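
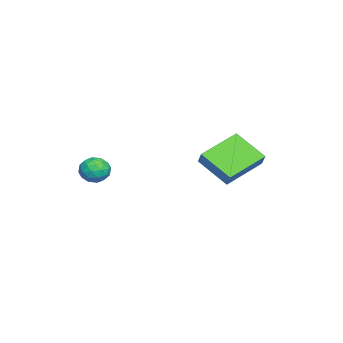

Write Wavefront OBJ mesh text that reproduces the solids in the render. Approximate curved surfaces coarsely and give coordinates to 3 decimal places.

v -2.949 2.638 -2.954
v -2.433 2.871 -2.281
v -2.27 4.056 -3.967
v -1.753 4.289 -3.293
v -1.387 1.351 -3.707
v -0.87 1.584 -3.033
v -0.707 2.769 -4.719
v -0.191 3.002 -4.046
v 2.943 -1.973 -2.261
v 3.28 -1.525 -2.721
v 3.94 -2.575 -2.119
v 4.277 -2.127 -2.579
v 4.065 -1.887 -1.928
v 3.449 -1.514 -2.016
v 3.771 -2.586 -2.824
v 3.155 -2.213 -2.912
v 3.792 -1.903 -3.069
v 3.973 -1.471 -2.515
v 3.247 -2.629 -2.325
v 3.428 -2.197 -1.771
v 3.024 -1.696 -2.504
v 4.196 -2.404 -2.336
v 4.072 -2.263 -1.953
v 4.27 -1.999 -2.224
v 3.123 -1.69 -2.089
v 3.321 -1.426 -2.36
v 3.783 -1.639 -1.893
v 3.899 -2.674 -2.48
v 4.097 -2.41 -2.751
v 2.95 -2.101 -2.616
v 3.148 -1.837 -2.887
v 3.437 -2.461 -2.947
v 3.523 -1.655 -2.979
v 4.109 -2.009 -2.895
v 3.812 -2.278 -3.039
v 3.449 -2.06 -3.091
v 3.629 -1.401 -2.653
v 4.216 -1.755 -2.569
v 4.091 -1.614 -2.187
v 3.729 -1.395 -2.239
v 3.93 -1.623 -2.858
v 3.004 -2.345 -2.271
v 3.591 -2.699 -2.187
v 3.491 -2.705 -2.601
v 3.129 -2.486 -2.653
v 3.111 -2.091 -1.945
v 3.697 -2.445 -1.861
v 3.771 -2.04 -1.749
v 3.408 -1.822 -1.801
v 3.29 -2.477 -1.982
f 2 4 1
f 5 2 1
f 1 4 3
f 3 5 1
f 2 8 4
f 6 2 5
f 6 8 2
f 4 8 3
f 7 5 3
f 3 8 7
f 7 6 5
f 8 6 7
f 9 46 25
f 46 20 49
f 25 49 14
f 46 49 25
f 9 25 21
f 25 14 26
f 21 26 10
f 25 26 21
f 9 21 30
f 21 10 31
f 30 31 16
f 21 31 30
f 9 30 42
f 30 16 45
f 42 45 19
f 30 45 42
f 9 42 46
f 42 19 50
f 46 50 20
f 42 50 46
f 10 26 37
f 26 14 40
f 37 40 18
f 26 40 37
f 14 49 27
f 49 20 48
f 27 48 13
f 49 48 27
f 20 50 47
f 50 19 43
f 47 43 11
f 50 43 47
f 19 45 44
f 45 16 32
f 44 32 15
f 45 32 44
f 16 31 36
f 31 10 33
f 36 33 17
f 31 33 36
f 12 38 24
f 38 18 39
f 24 39 13
f 38 39 24
f 12 24 22
f 24 13 23
f 22 23 11
f 24 23 22
f 12 22 29
f 22 11 28
f 29 28 15
f 22 28 29
f 12 29 34
f 29 15 35
f 34 35 17
f 29 35 34
f 12 34 38
f 34 17 41
f 38 41 18
f 34 41 38
f 13 39 27
f 39 18 40
f 27 40 14
f 39 40 27
f 11 23 47
f 23 13 48
f 47 48 20
f 23 48 47
f 15 28 44
f 28 11 43
f 44 43 19
f 28 43 44
f 17 35 36
f 35 15 32
f 36 32 16
f 35 32 36
f 18 41 37
f 41 17 33
f 37 33 10
f 41 33 37



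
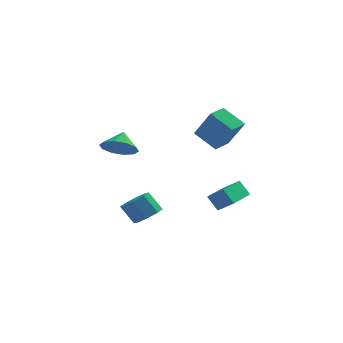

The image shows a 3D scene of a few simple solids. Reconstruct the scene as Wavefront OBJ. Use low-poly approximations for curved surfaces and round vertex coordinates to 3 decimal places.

v -3.838 -1.242 1.438
v -2.798 -1.255 1.234
v -3.662 -0.378 2.282
v -3.077 -0.813 0.839
v -3.646 -0.534 0.673
v -4.289 -0.526 0.799
v -4.759 -0.791 1.17
v -4.879 -1.228 1.643
v -4.6 -1.671 2.037
v -4.031 -1.95 2.203
v -3.388 -1.958 2.077
v -2.918 -1.693 1.707
v 1.205 -0.997 1.361
v 0.052 -0.311 2.232
v 1.846 0.015 1.413
v 0.693 0.702 2.284
v 2.087 -1.642 3.036
v 0.934 -0.955 3.907
v 2.728 -0.629 3.088
v 1.575 0.057 3.959
v 0.727 0.687 -2.858
v 1.589 0.357 -2.171
v 1.57 2.617 -2.989
v 2.432 2.287 -2.303
v 1.308 0.373 -3.737
v 2.17 0.043 -3.051
v 2.151 2.303 -3.869
v 3.013 1.973 -3.182
v -2.467 0.843 -4.474
v -1.914 0.323 -3.954
v -2.681 0.617 -2.845
v -3.233 1.137 -3.366
v -1.702 0.993 -3.986
v -2.468 1.288 -2.877
v -1.938 1.576 -4.304
v -2.704 1.87 -3.195
v -2.483 1.729 -4.722
v -3.25 2.023 -3.613
v -3.019 1.363 -4.995
v -3.786 1.657 -3.886
v -3.232 0.692 -4.963
v -3.998 0.987 -3.854
v -2.996 0.11 -4.645
v -3.762 0.404 -3.536
v -2.45 -0.043 -4.227
v -3.217 0.251 -3.118
f 2 1 4
f 2 4 3
f 4 1 5
f 4 5 3
f 5 1 6
f 5 6 3
f 6 1 7
f 6 7 3
f 7 1 8
f 7 8 3
f 8 1 9
f 8 9 3
f 9 1 10
f 9 10 3
f 10 1 11
f 10 11 3
f 11 1 12
f 11 12 3
f 12 1 2
f 12 2 3
f 14 16 13
f 17 14 13
f 13 16 15
f 15 17 13
f 14 20 16
f 18 14 17
f 18 20 14
f 16 20 15
f 19 17 15
f 15 20 19
f 19 18 17
f 20 18 19
f 22 24 21
f 25 22 21
f 21 24 23
f 23 25 21
f 22 28 24
f 26 22 25
f 26 28 22
f 24 28 23
f 27 25 23
f 23 28 27
f 27 26 25
f 28 26 27
f 30 29 33
f 30 33 31
f 31 33 34
f 31 34 32
f 33 29 35
f 33 35 34
f 34 35 36
f 34 36 32
f 35 29 37
f 35 37 36
f 36 37 38
f 36 38 32
f 37 29 39
f 37 39 38
f 38 39 40
f 38 40 32
f 39 29 41
f 39 41 40
f 40 41 42
f 40 42 32
f 41 29 43
f 41 43 42
f 42 43 44
f 42 44 32
f 43 29 45
f 43 45 44
f 44 45 46
f 44 46 32
f 45 29 30
f 45 30 46
f 46 30 31
f 46 31 32



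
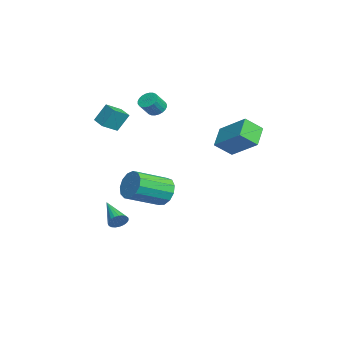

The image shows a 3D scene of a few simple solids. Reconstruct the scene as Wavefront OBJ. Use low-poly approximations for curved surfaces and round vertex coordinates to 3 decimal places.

v -0.924 -3.979 2.83
v -1.002 -3.363 3.868
v -1.42 -3.19 2.324
v -1.498 -2.574 3.363
v -0.122 -3.586 2.657
v -0.2 -2.97 3.696
v -0.618 -2.797 2.152
v -0.696 -2.181 3.19
v 1.031 -2.828 -3.632
v 1.192 -2.584 -3.154
v -0.451 -3.392 -2.848
v 1.072 -2.413 -3.258
v 0.945 -2.314 -3.426
v 0.833 -2.304 -3.63
v 0.755 -2.384 -3.835
v 0.725 -2.541 -4.004
v 0.748 -2.748 -4.109
v 0.82 -2.968 -4.132
v 0.929 -3.164 -4.068
v 1.055 -3.302 -3.929
v 1.177 -3.358 -3.739
v 1.274 -3.322 -3.53
v 1.329 -3.201 -3.339
v 1.332 -3.015 -3.199
v 1.284 -2.797 -3.134
v -2.563 -0.697 3.09
v -2.051 -0.613 2.81
v -1.564 -1.119 3.55
v -2.077 -1.203 3.83
v -2.06 -0.426 2.944
v -1.573 -0.932 3.684
v -2.146 -0.28 3.101
v -1.659 -0.786 3.84
v -2.296 -0.198 3.255
v -1.809 -0.704 3.995
v -2.486 -0.192 3.385
v -1.999 -0.698 4.124
v -2.688 -0.262 3.469
v -2.201 -0.769 4.209
v -2.871 -0.399 3.496
v -2.384 -0.905 4.236
v -3.007 -0.581 3.461
v -2.52 -1.088 4.201
v -3.076 -0.781 3.37
v -2.589 -1.287 4.11
v -3.067 -0.968 3.236
v -2.58 -1.474 3.976
v -2.981 -1.114 3.08
v -2.494 -1.62 3.819
v -2.831 -1.196 2.925
v -2.344 -1.702 3.665
v -2.641 -1.202 2.796
v -2.154 -1.708 3.535
v -2.439 -1.131 2.711
v -1.952 -1.638 3.451
v -2.256 -0.995 2.684
v -1.769 -1.501 3.424
v -2.12 -0.812 2.719
v -1.633 -1.319 3.459
v 2.569 3.063 2.568
v 2.796 2.167 3.302
v 3.727 4.207 3.604
v 3.954 3.311 4.338
v 3.586 2.709 1.822
v 3.813 1.813 2.556
v 4.744 3.853 2.858
v 4.971 2.957 3.592
v 2.622 -0.565 -0.981
v 3.232 -0.59 -1.642
v 4.028 -2.301 -0.84
v 3.418 -2.275 -0.179
v 3.439 -0.318 -1.267
v 4.235 -2.029 -0.466
v 3.386 -0.125 -0.801
v 4.183 -1.836 0
v 3.091 -0.071 -0.392
v 3.887 -1.782 0.409
v 2.647 -0.174 -0.17
v 3.443 -1.884 0.631
v 2.195 -0.401 -0.206
v 2.991 -2.111 0.596
v 1.878 -0.68 -0.487
v 2.674 -2.39 0.314
v 1.798 -0.922 -0.925
v 2.594 -2.633 -0.124
v 1.979 -1.051 -1.381
v 2.775 -2.762 -0.579
v 2.364 -1.026 -1.709
v 3.161 -2.737 -0.908
v 2.832 -0.854 -1.807
v 3.628 -2.565 -1.005
f 2 4 1
f 5 2 1
f 1 4 3
f 3 5 1
f 2 8 4
f 6 2 5
f 6 8 2
f 4 8 3
f 7 5 3
f 3 8 7
f 7 6 5
f 8 6 7
f 10 9 12
f 10 12 11
f 12 9 13
f 12 13 11
f 13 9 14
f 13 14 11
f 14 9 15
f 14 15 11
f 15 9 16
f 15 16 11
f 16 9 17
f 16 17 11
f 17 9 18
f 17 18 11
f 18 9 19
f 18 19 11
f 19 9 20
f 19 20 11
f 20 9 21
f 20 21 11
f 21 9 22
f 21 22 11
f 22 9 23
f 22 23 11
f 23 9 24
f 23 24 11
f 24 9 25
f 24 25 11
f 25 9 10
f 25 10 11
f 27 26 30
f 27 30 28
f 28 30 31
f 28 31 29
f 30 26 32
f 30 32 31
f 31 32 33
f 31 33 29
f 32 26 34
f 32 34 33
f 33 34 35
f 33 35 29
f 34 26 36
f 34 36 35
f 35 36 37
f 35 37 29
f 36 26 38
f 36 38 37
f 37 38 39
f 37 39 29
f 38 26 40
f 38 40 39
f 39 40 41
f 39 41 29
f 40 26 42
f 40 42 41
f 41 42 43
f 41 43 29
f 42 26 44
f 42 44 43
f 43 44 45
f 43 45 29
f 44 26 46
f 44 46 45
f 45 46 47
f 45 47 29
f 46 26 48
f 46 48 47
f 47 48 49
f 47 49 29
f 48 26 50
f 48 50 49
f 49 50 51
f 49 51 29
f 50 26 52
f 50 52 51
f 51 52 53
f 51 53 29
f 52 26 54
f 52 54 53
f 53 54 55
f 53 55 29
f 54 26 56
f 54 56 55
f 55 56 57
f 55 57 29
f 56 26 58
f 56 58 57
f 57 58 59
f 57 59 29
f 58 26 27
f 58 27 59
f 59 27 28
f 59 28 29
f 61 63 60
f 64 61 60
f 60 63 62
f 62 64 60
f 61 67 63
f 65 61 64
f 65 67 61
f 63 67 62
f 66 64 62
f 62 67 66
f 66 65 64
f 67 65 66
f 69 68 72
f 69 72 70
f 70 72 73
f 70 73 71
f 72 68 74
f 72 74 73
f 73 74 75
f 73 75 71
f 74 68 76
f 74 76 75
f 75 76 77
f 75 77 71
f 76 68 78
f 76 78 77
f 77 78 79
f 77 79 71
f 78 68 80
f 78 80 79
f 79 80 81
f 79 81 71
f 80 68 82
f 80 82 81
f 81 82 83
f 81 83 71
f 82 68 84
f 82 84 83
f 83 84 85
f 83 85 71
f 84 68 86
f 84 86 85
f 85 86 87
f 85 87 71
f 86 68 88
f 86 88 87
f 87 88 89
f 87 89 71
f 88 68 90
f 88 90 89
f 89 90 91
f 89 91 71
f 90 68 69
f 90 69 91
f 91 69 70
f 91 70 71



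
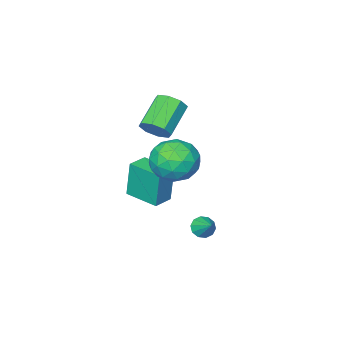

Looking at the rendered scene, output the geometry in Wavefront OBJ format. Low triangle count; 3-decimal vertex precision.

v 1.032 -3.717 -1.809
v 0.895 -3.612 0.204
v 0.67 -1.988 -1.923
v 0.533 -1.884 0.089
v 2.067 -3.496 -1.749
v 1.93 -3.392 0.263
v 1.705 -1.768 -1.864
v 1.568 -1.663 0.149
v 1.354 -2.246 2.813
v 1.745 -1.976 3.481
v 0.318 -2.563 4.555
v -0.074 -2.834 3.887
v 1.374 -1.539 3.227
v -0.053 -2.126 4.301
v 0.991 -1.516 2.73
v -0.436 -2.103 3.804
v 0.82 -1.921 2.282
v -0.607 -2.508 3.356
v 0.962 -2.517 2.145
v -0.465 -3.104 3.219
v 1.333 -2.954 2.399
v -0.094 -3.541 3.473
v 1.716 -2.977 2.896
v 0.289 -3.564 3.97
v 1.887 -2.572 3.344
v 0.46 -3.159 4.418
v 0.296 -0.516 1.904
v 0.774 -0.085 0.818
v 2.086 -1.395 2.342
v 2.564 -0.964 1.256
v 2.286 -0.159 2.187
v 1.18 0.384 1.917
v 1.68 -1.864 1.243
v 0.574 -1.321 0.973
v 1.629 -0.918 0.41
v 2.003 0.136 0.993
v 0.857 -1.616 2.167
v 1.231 -0.562 2.75
v 0.378 -0.223 1.323
v 2.482 -1.257 1.837
v 2.319 -0.783 2.385
v 2.6 -0.53 1.746
v 0.617 0.052 1.968
v 0.897 0.306 1.33
v 1.787 0.262 2.135
v 1.963 -1.786 1.83
v 2.243 -1.532 1.192
v 0.26 -0.95 1.414
v 0.541 -0.697 0.775
v 1.073 -1.742 1.025
v 1.161 -0.46 0.445
v 2.213 -0.976 0.702
v 1.694 -1.506 0.694
v 1.043 -1.186 0.535
v 1.381 0.16 0.788
v 2.433 -0.357 1.045
v 2.27 0.116 1.592
v 1.62 0.436 1.433
v 1.884 -0.33 0.548
v 0.427 -1.123 2.115
v 1.479 -1.64 2.372
v 1.24 -1.916 1.727
v 0.59 -1.596 1.568
v 0.647 -0.504 2.458
v 1.699 -1.02 2.715
v 1.817 -0.294 2.625
v 1.166 0.026 2.466
v 0.976 -1.15 2.612
v 0.753 0.465 -2.532
v 1.269 0.188 -2.363
v 1.007 1.355 -1.848
v 1.344 0.399 -2.666
v 1.194 0.636 -2.917
v 0.875 0.807 -3.022
v 0.509 0.848 -2.939
v 0.237 0.743 -2.701
v 0.162 0.531 -2.398
v 0.312 0.295 -2.146
v 0.631 0.123 -2.041
v 0.997 0.083 -2.124
f 2 4 1
f 5 2 1
f 1 4 3
f 3 5 1
f 2 8 4
f 6 2 5
f 6 8 2
f 4 8 3
f 7 5 3
f 3 8 7
f 7 6 5
f 8 6 7
f 10 9 13
f 10 13 11
f 11 13 14
f 11 14 12
f 13 9 15
f 13 15 14
f 14 15 16
f 14 16 12
f 15 9 17
f 15 17 16
f 16 17 18
f 16 18 12
f 17 9 19
f 17 19 18
f 18 19 20
f 18 20 12
f 19 9 21
f 19 21 20
f 20 21 22
f 20 22 12
f 21 9 23
f 21 23 22
f 22 23 24
f 22 24 12
f 23 9 25
f 23 25 24
f 24 25 26
f 24 26 12
f 25 9 10
f 25 10 26
f 26 10 11
f 26 11 12
f 27 64 43
f 64 38 67
f 43 67 32
f 64 67 43
f 27 43 39
f 43 32 44
f 39 44 28
f 43 44 39
f 27 39 48
f 39 28 49
f 48 49 34
f 39 49 48
f 27 48 60
f 48 34 63
f 60 63 37
f 48 63 60
f 27 60 64
f 60 37 68
f 64 68 38
f 60 68 64
f 28 44 55
f 44 32 58
f 55 58 36
f 44 58 55
f 32 67 45
f 67 38 66
f 45 66 31
f 67 66 45
f 38 68 65
f 68 37 61
f 65 61 29
f 68 61 65
f 37 63 62
f 63 34 50
f 62 50 33
f 63 50 62
f 34 49 54
f 49 28 51
f 54 51 35
f 49 51 54
f 30 56 42
f 56 36 57
f 42 57 31
f 56 57 42
f 30 42 40
f 42 31 41
f 40 41 29
f 42 41 40
f 30 40 47
f 40 29 46
f 47 46 33
f 40 46 47
f 30 47 52
f 47 33 53
f 52 53 35
f 47 53 52
f 30 52 56
f 52 35 59
f 56 59 36
f 52 59 56
f 31 57 45
f 57 36 58
f 45 58 32
f 57 58 45
f 29 41 65
f 41 31 66
f 65 66 38
f 41 66 65
f 33 46 62
f 46 29 61
f 62 61 37
f 46 61 62
f 35 53 54
f 53 33 50
f 54 50 34
f 53 50 54
f 36 59 55
f 59 35 51
f 55 51 28
f 59 51 55
f 70 69 72
f 70 72 71
f 72 69 73
f 72 73 71
f 73 69 74
f 73 74 71
f 74 69 75
f 74 75 71
f 75 69 76
f 75 76 71
f 76 69 77
f 76 77 71
f 77 69 78
f 77 78 71
f 78 69 79
f 78 79 71
f 79 69 80
f 79 80 71
f 80 69 70
f 80 70 71



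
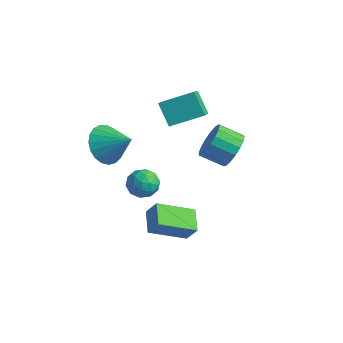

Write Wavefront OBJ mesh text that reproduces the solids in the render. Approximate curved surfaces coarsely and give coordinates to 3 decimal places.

v -0.625 -2.875 -0.205
v -0.24 -2.28 -0.527
v 0.38 -3.14 0.507
v 0.765 -2.545 0.185
v 0.163 -2.408 0.659
v -0.457 -2.244 0.219
v 0.597 -3.176 -0.239
v -0.023 -3.012 -0.679
v 0.516 -2.466 -0.548
v 0.247 -1.992 0.007
v -0.107 -3.428 -0.027
v -0.376 -2.954 0.528
v -0.52 -2.554 -0.428
v 0.66 -2.866 0.408
v 0.307 -2.785 0.687
v 0.533 -2.435 0.498
v -0.648 -2.533 0.01
v -0.422 -2.184 -0.179
v -0.185 -2.259 0.518
v 0.562 -3.236 0.159
v 0.788 -2.887 -0.03
v -0.393 -2.985 -0.518
v -0.167 -2.635 -0.707
v 0.325 -3.161 -0.538
v 0.15 -2.314 -0.63
v 0.74 -2.47 -0.212
v 0.642 -2.841 -0.461
v 0.277 -2.744 -0.72
v -0.008 -2.035 -0.304
v 0.583 -2.191 0.114
v 0.229 -2.11 0.393
v -0.136 -2.014 0.135
v 0.436 -2.145 -0.316
v -0.443 -3.229 -0.134
v 0.148 -3.385 0.284
v 0.276 -3.406 -0.155
v -0.089 -3.31 -0.413
v -0.6 -2.95 0.192
v -0.01 -3.106 0.61
v -0.137 -2.676 0.7
v -0.502 -2.579 0.441
v -0.296 -3.275 0.296
v -2.03 1.418 0.467
v -2.864 1.624 1.469
v -1.038 2.633 1.043
v -1.872 2.839 2.045
v -1.048 0.101 1.555
v -1.882 0.307 2.557
v -0.056 1.316 2.131
v -0.89 1.522 3.133
v 2.051 0.849 1.159
v 2.656 0.257 1.521
v 1.753 -0.321 2.083
v 1.149 0.271 1.721
v 2.634 0.581 1.818
v 1.732 0.003 2.381
v 2.479 0.966 1.965
v 1.576 0.388 2.527
v 2.226 1.324 1.927
v 1.323 0.746 2.489
v 1.933 1.574 1.713
v 1.03 0.996 2.275
v 1.667 1.657 1.372
v 0.764 1.079 1.934
v 1.489 1.555 0.982
v 0.587 0.978 1.545
v 1.44 1.292 0.633
v 0.538 0.714 1.195
v 1.531 0.927 0.404
v 0.629 0.349 0.966
v 1.741 0.544 0.348
v 0.839 -0.034 0.91
v 2.022 0.231 0.478
v 1.12 -0.347 1.04
v 2.31 0.06 0.764
v 1.408 -0.518 1.326
v 2.539 0.069 1.14
v 1.636 -0.509 1.702
v -0.669 -1.777 -2.907
v -0.142 -1.666 -2.1
v 0.256 -0.3 -3.714
v 0.783 -0.19 -2.907
v 0.177 -2.55 -3.353
v 0.704 -2.44 -2.546
v 1.102 -1.074 -4.16
v 1.629 -0.963 -3.353
v -2.559 -2.265 0.885
v -1.95 -2.72 0.131
v -1.301 -1.955 1.715
v -1.965 -2.296 -0.005
v -2.082 -1.867 0.013
v -2.282 -1.507 0.182
v -2.53 -1.278 0.472
v -2.783 -1.22 0.833
v -2.997 -1.342 1.203
v -3.136 -1.624 1.519
v -3.175 -2.017 1.724
v -3.107 -2.453 1.784
v -2.945 -2.856 1.689
v -2.716 -3.157 1.455
v -2.46 -3.304 1.122
v -2.221 -3.271 0.748
v -2.041 -3.064 0.397
f 1 38 17
f 38 12 41
f 17 41 6
f 38 41 17
f 1 17 13
f 17 6 18
f 13 18 2
f 17 18 13
f 1 13 22
f 13 2 23
f 22 23 8
f 13 23 22
f 1 22 34
f 22 8 37
f 34 37 11
f 22 37 34
f 1 34 38
f 34 11 42
f 38 42 12
f 34 42 38
f 2 18 29
f 18 6 32
f 29 32 10
f 18 32 29
f 6 41 19
f 41 12 40
f 19 40 5
f 41 40 19
f 12 42 39
f 42 11 35
f 39 35 3
f 42 35 39
f 11 37 36
f 37 8 24
f 36 24 7
f 37 24 36
f 8 23 28
f 23 2 25
f 28 25 9
f 23 25 28
f 4 30 16
f 30 10 31
f 16 31 5
f 30 31 16
f 4 16 14
f 16 5 15
f 14 15 3
f 16 15 14
f 4 14 21
f 14 3 20
f 21 20 7
f 14 20 21
f 4 21 26
f 21 7 27
f 26 27 9
f 21 27 26
f 4 26 30
f 26 9 33
f 30 33 10
f 26 33 30
f 5 31 19
f 31 10 32
f 19 32 6
f 31 32 19
f 3 15 39
f 15 5 40
f 39 40 12
f 15 40 39
f 7 20 36
f 20 3 35
f 36 35 11
f 20 35 36
f 9 27 28
f 27 7 24
f 28 24 8
f 27 24 28
f 10 33 29
f 33 9 25
f 29 25 2
f 33 25 29
f 44 46 43
f 47 44 43
f 43 46 45
f 45 47 43
f 44 50 46
f 48 44 47
f 48 50 44
f 46 50 45
f 49 47 45
f 45 50 49
f 49 48 47
f 50 48 49
f 52 51 55
f 52 55 53
f 53 55 56
f 53 56 54
f 55 51 57
f 55 57 56
f 56 57 58
f 56 58 54
f 57 51 59
f 57 59 58
f 58 59 60
f 58 60 54
f 59 51 61
f 59 61 60
f 60 61 62
f 60 62 54
f 61 51 63
f 61 63 62
f 62 63 64
f 62 64 54
f 63 51 65
f 63 65 64
f 64 65 66
f 64 66 54
f 65 51 67
f 65 67 66
f 66 67 68
f 66 68 54
f 67 51 69
f 67 69 68
f 68 69 70
f 68 70 54
f 69 51 71
f 69 71 70
f 70 71 72
f 70 72 54
f 71 51 73
f 71 73 72
f 72 73 74
f 72 74 54
f 73 51 75
f 73 75 74
f 74 75 76
f 74 76 54
f 75 51 77
f 75 77 76
f 76 77 78
f 76 78 54
f 77 51 52
f 77 52 78
f 78 52 53
f 78 53 54
f 80 82 79
f 83 80 79
f 79 82 81
f 81 83 79
f 80 86 82
f 84 80 83
f 84 86 80
f 82 86 81
f 85 83 81
f 81 86 85
f 85 84 83
f 86 84 85
f 88 87 90
f 88 90 89
f 90 87 91
f 90 91 89
f 91 87 92
f 91 92 89
f 92 87 93
f 92 93 89
f 93 87 94
f 93 94 89
f 94 87 95
f 94 95 89
f 95 87 96
f 95 96 89
f 96 87 97
f 96 97 89
f 97 87 98
f 97 98 89
f 98 87 99
f 98 99 89
f 99 87 100
f 99 100 89
f 100 87 101
f 100 101 89
f 101 87 102
f 101 102 89
f 102 87 103
f 102 103 89
f 103 87 88
f 103 88 89



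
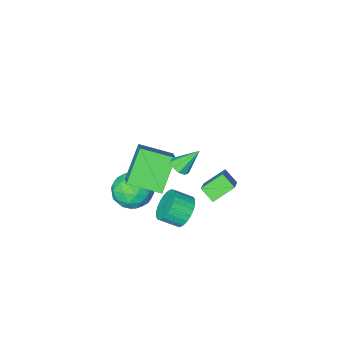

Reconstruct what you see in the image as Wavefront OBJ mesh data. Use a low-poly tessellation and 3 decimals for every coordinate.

v 2.519 3.466 2.416
v 2.831 3.911 2.5
v 1.701 3.834 3.504
v 2.551 3.993 2.262
v 2.256 3.829 2.096
v 2.084 3.495 2.08
v 2.115 3.148 2.22
v 2.335 2.949 2.452
v 2.64 2.992 2.667
v 2.889 3.257 2.764
v 2.964 3.62 2.698
v 2.008 -0.147 -2.815
v 2.872 0.349 -3.315
v 2.588 -1.749 -3.405
v 3.452 -1.253 -3.905
v 3.4 -1.294 -2.792
v 3.042 -0.304 -2.428
v 2.418 -1.096 -4.292
v 2.06 -0.106 -3.928
v 3.125 -0.237 -4.228
v 3.732 -0.359 -3.301
v 1.728 -1.041 -3.419
v 2.335 -1.163 -2.492
v 2.389 0.242 -3.013
v 3.071 -1.642 -3.707
v 3.04 -1.666 -3.053
v 3.548 -1.374 -3.347
v 2.489 -0.142 -2.492
v 2.996 0.15 -2.785
v 3.307 -0.816 -2.478
v 2.464 -1.55 -3.935
v 2.971 -1.258 -4.228
v 1.912 -0.026 -3.373
v 2.42 0.266 -3.667
v 2.153 -0.584 -4.242
v 3.046 0.189 -3.843
v 3.387 -0.753 -4.19
v 2.779 -0.661 -4.418
v 2.569 -0.079 -4.204
v 3.402 0.117 -3.299
v 3.743 -0.825 -3.646
v 3.713 -0.849 -2.992
v 3.502 -0.267 -2.777
v 3.551 -0.228 -3.835
v 1.717 -0.575 -3.074
v 2.058 -1.517 -3.421
v 1.958 -1.133 -3.943
v 1.747 -0.551 -3.728
v 2.073 -0.647 -2.53
v 2.414 -1.589 -2.877
v 2.891 -1.321 -2.516
v 2.681 -0.739 -2.302
v 1.909 -1.172 -2.885
v -0.712 1.375 -3.79
v -0.475 0.651 -3.257
v -1.84 1.502 -3.116
v -1.603 0.777 -2.583
v 0.243 2.683 -2.437
v 0.48 1.958 -1.904
v -0.885 2.809 -1.763
v -0.648 2.085 -1.23
v 2.536 1.669 -1.016
v 1.373 0.886 0.41
v 3.272 3.173 0.411
v 2.109 2.39 1.837
v 3.811 0.61 -0.557
v 2.648 -0.173 0.869
v 4.547 2.114 0.87
v 3.384 1.331 2.296
v 1.442 2.165 -3.091
v 1.967 2.89 -3.178
v 2.764 2.381 -2.616
v 2.238 1.655 -2.529
v 1.801 2.962 -2.877
v 2.597 2.452 -2.315
v 1.58 2.912 -2.609
v 2.376 2.403 -2.047
v 1.338 2.749 -2.414
v 2.134 2.239 -1.852
v 1.111 2.496 -2.322
v 1.908 1.987 -1.76
v 0.936 2.193 -2.347
v 1.732 1.684 -1.785
v 0.837 1.886 -2.486
v 1.633 1.377 -1.924
v 0.83 1.621 -2.716
v 1.627 1.112 -2.154
v 0.916 1.439 -3.004
v 1.713 0.93 -2.442
v 1.083 1.368 -3.305
v 1.879 0.858 -2.743
v 1.304 1.417 -3.573
v 2.1 0.908 -3.011
v 1.546 1.581 -3.768
v 2.342 1.071 -3.206
v 1.772 1.833 -3.86
v 2.569 1.324 -3.298
v 1.948 2.136 -3.835
v 2.744 1.627 -3.273
v 2.047 2.443 -3.696
v 2.843 1.934 -3.134
v 2.053 2.708 -3.466
v 2.85 2.199 -2.904
f 2 1 4
f 2 4 3
f 4 1 5
f 4 5 3
f 5 1 6
f 5 6 3
f 6 1 7
f 6 7 3
f 7 1 8
f 7 8 3
f 8 1 9
f 8 9 3
f 9 1 10
f 9 10 3
f 10 1 11
f 10 11 3
f 11 1 2
f 11 2 3
f 12 49 28
f 49 23 52
f 28 52 17
f 49 52 28
f 12 28 24
f 28 17 29
f 24 29 13
f 28 29 24
f 12 24 33
f 24 13 34
f 33 34 19
f 24 34 33
f 12 33 45
f 33 19 48
f 45 48 22
f 33 48 45
f 12 45 49
f 45 22 53
f 49 53 23
f 45 53 49
f 13 29 40
f 29 17 43
f 40 43 21
f 29 43 40
f 17 52 30
f 52 23 51
f 30 51 16
f 52 51 30
f 23 53 50
f 53 22 46
f 50 46 14
f 53 46 50
f 22 48 47
f 48 19 35
f 47 35 18
f 48 35 47
f 19 34 39
f 34 13 36
f 39 36 20
f 34 36 39
f 15 41 27
f 41 21 42
f 27 42 16
f 41 42 27
f 15 27 25
f 27 16 26
f 25 26 14
f 27 26 25
f 15 25 32
f 25 14 31
f 32 31 18
f 25 31 32
f 15 32 37
f 32 18 38
f 37 38 20
f 32 38 37
f 15 37 41
f 37 20 44
f 41 44 21
f 37 44 41
f 16 42 30
f 42 21 43
f 30 43 17
f 42 43 30
f 14 26 50
f 26 16 51
f 50 51 23
f 26 51 50
f 18 31 47
f 31 14 46
f 47 46 22
f 31 46 47
f 20 38 39
f 38 18 35
f 39 35 19
f 38 35 39
f 21 44 40
f 44 20 36
f 40 36 13
f 44 36 40
f 55 57 54
f 58 55 54
f 54 57 56
f 56 58 54
f 55 61 57
f 59 55 58
f 59 61 55
f 57 61 56
f 60 58 56
f 56 61 60
f 60 59 58
f 61 59 60
f 63 65 62
f 66 63 62
f 62 65 64
f 64 66 62
f 63 69 65
f 67 63 66
f 67 69 63
f 65 69 64
f 68 66 64
f 64 69 68
f 68 67 66
f 69 67 68
f 71 70 74
f 71 74 72
f 72 74 75
f 72 75 73
f 74 70 76
f 74 76 75
f 75 76 77
f 75 77 73
f 76 70 78
f 76 78 77
f 77 78 79
f 77 79 73
f 78 70 80
f 78 80 79
f 79 80 81
f 79 81 73
f 80 70 82
f 80 82 81
f 81 82 83
f 81 83 73
f 82 70 84
f 82 84 83
f 83 84 85
f 83 85 73
f 84 70 86
f 84 86 85
f 85 86 87
f 85 87 73
f 86 70 88
f 86 88 87
f 87 88 89
f 87 89 73
f 88 70 90
f 88 90 89
f 89 90 91
f 89 91 73
f 90 70 92
f 90 92 91
f 91 92 93
f 91 93 73
f 92 70 94
f 92 94 93
f 93 94 95
f 93 95 73
f 94 70 96
f 94 96 95
f 95 96 97
f 95 97 73
f 96 70 98
f 96 98 97
f 97 98 99
f 97 99 73
f 98 70 100
f 98 100 99
f 99 100 101
f 99 101 73
f 100 70 102
f 100 102 101
f 101 102 103
f 101 103 73
f 102 70 71
f 102 71 103
f 103 71 72
f 103 72 73



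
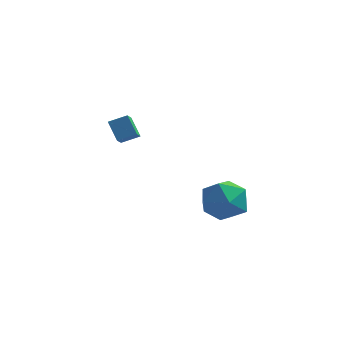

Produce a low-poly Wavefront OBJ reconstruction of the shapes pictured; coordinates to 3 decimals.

v 3.313 0.357 2.359
v 4.102 0.333 1.43
v 2.658 -1.433 1.85
v 3.447 -1.457 0.921
v 3.854 -1.518 2.069
v 4.259 -0.411 2.384
v 2.501 -0.689 0.896
v 2.906 0.418 1.211
v 3.601 -0.314 0.526
v 4.437 -0.826 1.251
v 2.323 -0.274 2.029
v 3.159 -0.786 2.754
v -2.903 2.988 3.768
v -2.83 2.24 4.263
v -2.091 3.313 4.14
v -2.018 2.564 4.635
v -2.302 2.476 2.905
v -2.229 1.727 3.4
v -1.49 2.8 3.277
v -1.417 2.052 3.772
f 1 12 6
f 1 6 2
f 1 2 8
f 1 8 11
f 1 11 12
f 2 6 10
f 6 12 5
f 12 11 3
f 11 8 7
f 8 2 9
f 4 10 5
f 4 5 3
f 4 3 7
f 4 7 9
f 4 9 10
f 5 10 6
f 3 5 12
f 7 3 11
f 9 7 8
f 10 9 2
f 14 16 13
f 17 14 13
f 13 16 15
f 15 17 13
f 14 20 16
f 18 14 17
f 18 20 14
f 16 20 15
f 19 17 15
f 15 20 19
f 19 18 17
f 20 18 19



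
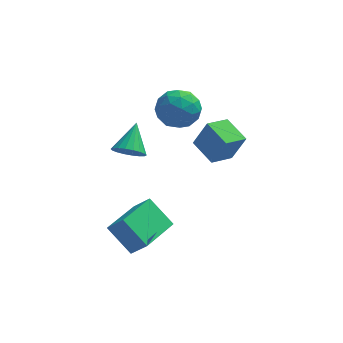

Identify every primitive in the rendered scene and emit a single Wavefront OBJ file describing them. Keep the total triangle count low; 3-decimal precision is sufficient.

v -0.539 -2.992 -4.653
v 0.14 -3.329 -3.801
v -1.535 -2.338 -3.6
v -0.856 -2.675 -2.749
v 0.456 -1.285 -4.771
v 1.135 -1.622 -3.92
v -0.54 -0.631 -3.719
v 0.139 -0.968 -2.867
v 1.879 -0.066 0.032
v 2.446 -0.127 1.322
v 2.695 0.692 -0.291
v 3.263 0.631 0.998
v 2.657 -1.071 -0.358
v 3.225 -1.132 0.931
v 3.474 -0.313 -0.682
v 4.041 -0.374 0.608
v 0.714 3.087 0.759
v 1.517 3.529 0.243
v 0.863 1.691 -0.203
v 1.666 2.133 -0.719
v 1.781 1.848 0.287
v 1.688 2.711 0.881
v 0.692 2.509 -0.841
v 0.599 3.372 -0.247
v 1.503 3.171 -0.746
v 2.176 2.763 -0.049
v 0.204 2.457 0.089
v 0.877 2.049 0.786
v 1.102 3.43 0.585
v 1.278 1.79 -0.545
v 1.345 1.622 0.046
v 1.817 1.882 -0.257
v 1.203 2.95 0.96
v 1.675 3.209 0.657
v 1.83 2.222 0.683
v 0.705 2.011 -0.617
v 1.177 2.27 -0.92
v 0.563 3.338 0.297
v 1.035 3.598 -0.006
v 0.55 2.998 -0.643
v 1.566 3.48 -0.299
v 1.654 2.66 -0.865
v 1.081 2.881 -0.936
v 1.027 3.388 -0.587
v 1.961 3.24 0.11
v 2.049 2.42 -0.455
v 2.117 2.252 0.136
v 2.062 2.759 0.486
v 1.953 3.03 -0.471
v 0.331 2.8 0.495
v 0.419 1.98 -0.07
v 0.318 2.461 -0.446
v 0.263 2.968 -0.096
v 0.726 2.56 0.905
v 0.814 1.74 0.339
v 1.353 1.832 0.627
v 1.299 2.339 0.976
v 0.427 2.19 0.511
v -0.911 2.244 -2.618
v -0.475 2.586 -3.167
v -0.629 3.456 -1.642
v -0.792 2.711 -3.231
v -1.133 2.744 -3.174
v -1.43 2.678 -3.006
v -1.624 2.526 -2.761
v -1.676 2.318 -2.488
v -1.577 2.096 -2.241
v -1.346 1.903 -2.068
v -1.029 1.778 -2.004
v -0.688 1.745 -2.061
v -0.391 1.811 -2.229
v -0.197 1.963 -2.474
v -0.145 2.171 -2.747
v -0.244 2.393 -2.994
f 2 4 1
f 5 2 1
f 1 4 3
f 3 5 1
f 2 8 4
f 6 2 5
f 6 8 2
f 4 8 3
f 7 5 3
f 3 8 7
f 7 6 5
f 8 6 7
f 10 12 9
f 13 10 9
f 9 12 11
f 11 13 9
f 10 16 12
f 14 10 13
f 14 16 10
f 12 16 11
f 15 13 11
f 11 16 15
f 15 14 13
f 16 14 15
f 17 54 33
f 54 28 57
f 33 57 22
f 54 57 33
f 17 33 29
f 33 22 34
f 29 34 18
f 33 34 29
f 17 29 38
f 29 18 39
f 38 39 24
f 29 39 38
f 17 38 50
f 38 24 53
f 50 53 27
f 38 53 50
f 17 50 54
f 50 27 58
f 54 58 28
f 50 58 54
f 18 34 45
f 34 22 48
f 45 48 26
f 34 48 45
f 22 57 35
f 57 28 56
f 35 56 21
f 57 56 35
f 28 58 55
f 58 27 51
f 55 51 19
f 58 51 55
f 27 53 52
f 53 24 40
f 52 40 23
f 53 40 52
f 24 39 44
f 39 18 41
f 44 41 25
f 39 41 44
f 20 46 32
f 46 26 47
f 32 47 21
f 46 47 32
f 20 32 30
f 32 21 31
f 30 31 19
f 32 31 30
f 20 30 37
f 30 19 36
f 37 36 23
f 30 36 37
f 20 37 42
f 37 23 43
f 42 43 25
f 37 43 42
f 20 42 46
f 42 25 49
f 46 49 26
f 42 49 46
f 21 47 35
f 47 26 48
f 35 48 22
f 47 48 35
f 19 31 55
f 31 21 56
f 55 56 28
f 31 56 55
f 23 36 52
f 36 19 51
f 52 51 27
f 36 51 52
f 25 43 44
f 43 23 40
f 44 40 24
f 43 40 44
f 26 49 45
f 49 25 41
f 45 41 18
f 49 41 45
f 60 59 62
f 60 62 61
f 62 59 63
f 62 63 61
f 63 59 64
f 63 64 61
f 64 59 65
f 64 65 61
f 65 59 66
f 65 66 61
f 66 59 67
f 66 67 61
f 67 59 68
f 67 68 61
f 68 59 69
f 68 69 61
f 69 59 70
f 69 70 61
f 70 59 71
f 70 71 61
f 71 59 72
f 71 72 61
f 72 59 73
f 72 73 61
f 73 59 74
f 73 74 61
f 74 59 60
f 74 60 61



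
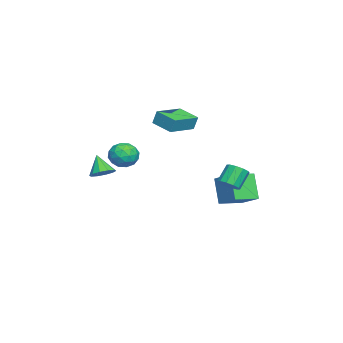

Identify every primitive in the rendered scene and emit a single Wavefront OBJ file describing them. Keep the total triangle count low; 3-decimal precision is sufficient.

v -1.355 1.51 -2.576
v -2.081 1.141 -1.13
v -2.321 2.541 -2.798
v -3.047 2.171 -1.351
v -0.453 2.509 -1.869
v -1.179 2.139 -0.422
v -1.419 3.539 -2.09
v -2.145 3.17 -0.644
v 1.645 -3.732 0.205
v 2.204 -4.1 0.326
v 1.135 -4.168 1.235
v 2.254 -3.725 0.509
v 2.071 -3.353 0.576
v 1.726 -3.125 0.501
v 1.35 -3.129 0.313
v 1.087 -3.364 0.084
v 1.037 -3.739 -0.099
v 1.22 -4.111 -0.166
v 1.565 -4.339 -0.092
v 1.941 -4.335 0.096
v 1.679 -2.066 2.091
v 2.183 -1.794 1.504
v 2.097 -3.306 1.876
v 2.601 -3.034 1.289
v 2.749 -2.85 2.074
v 2.491 -2.083 2.207
v 1.789 -3.017 1.173
v 1.531 -2.25 1.306
v 2.251 -2.382 0.937
v 2.844 -2.278 1.493
v 1.436 -2.822 1.887
v 2.029 -2.718 2.443
v 1.894 -1.821 1.817
v 2.386 -3.279 1.563
v 2.473 -3.171 2.025
v 2.769 -3.011 1.68
v 2.075 -1.991 2.23
v 2.371 -1.831 1.885
v 2.704 -2.452 2.22
v 1.909 -3.269 1.495
v 2.205 -3.109 1.15
v 1.511 -2.089 1.7
v 1.807 -1.929 1.355
v 1.576 -2.648 1.16
v 2.23 -2.006 1.138
v 2.476 -2.736 1.011
v 1.999 -2.725 0.943
v 1.847 -2.275 1.022
v 2.579 -1.946 1.465
v 2.825 -2.675 1.338
v 2.912 -2.567 1.8
v 2.76 -2.116 1.878
v 2.619 -2.291 1.132
v 1.455 -2.425 2.042
v 1.701 -3.154 1.915
v 1.52 -2.984 1.502
v 1.368 -2.533 1.58
v 1.804 -2.364 2.369
v 2.05 -3.094 2.242
v 2.433 -2.825 2.358
v 2.281 -2.375 2.437
v 1.661 -2.809 2.248
v 0.051 -1.584 3.244
v 0.081 -1.355 4.041
v -1.396 -0.715 3.047
v -1.366 -0.485 3.844
v 0.726 -0.535 2.916
v 0.756 -0.305 3.713
v -0.721 0.335 2.719
v -0.691 0.564 3.516
v 4.274 3.019 0.872
v 4.757 3.009 1.211
v 4.149 3.351 2.087
v 3.666 3.361 1.748
v 4.73 3.341 1.063
v 4.122 3.683 1.939
v 4.529 3.55 0.841
v 3.921 3.892 1.717
v 4.231 3.556 0.632
v 3.622 3.898 1.508
v 3.949 3.357 0.514
v 3.341 3.699 1.39
v 3.791 3.029 0.533
v 3.183 3.371 1.409
v 3.818 2.697 0.681
v 3.21 3.039 1.557
v 4.019 2.488 0.903
v 3.411 2.83 1.779
v 4.318 2.482 1.112
v 3.709 2.824 1.988
v 4.599 2.681 1.23
v 3.991 3.023 2.106
f 2 4 1
f 5 2 1
f 1 4 3
f 3 5 1
f 2 8 4
f 6 2 5
f 6 8 2
f 4 8 3
f 7 5 3
f 3 8 7
f 7 6 5
f 8 6 7
f 10 9 12
f 10 12 11
f 12 9 13
f 12 13 11
f 13 9 14
f 13 14 11
f 14 9 15
f 14 15 11
f 15 9 16
f 15 16 11
f 16 9 17
f 16 17 11
f 17 9 18
f 17 18 11
f 18 9 19
f 18 19 11
f 19 9 20
f 19 20 11
f 20 9 10
f 20 10 11
f 21 58 37
f 58 32 61
f 37 61 26
f 58 61 37
f 21 37 33
f 37 26 38
f 33 38 22
f 37 38 33
f 21 33 42
f 33 22 43
f 42 43 28
f 33 43 42
f 21 42 54
f 42 28 57
f 54 57 31
f 42 57 54
f 21 54 58
f 54 31 62
f 58 62 32
f 54 62 58
f 22 38 49
f 38 26 52
f 49 52 30
f 38 52 49
f 26 61 39
f 61 32 60
f 39 60 25
f 61 60 39
f 32 62 59
f 62 31 55
f 59 55 23
f 62 55 59
f 31 57 56
f 57 28 44
f 56 44 27
f 57 44 56
f 28 43 48
f 43 22 45
f 48 45 29
f 43 45 48
f 24 50 36
f 50 30 51
f 36 51 25
f 50 51 36
f 24 36 34
f 36 25 35
f 34 35 23
f 36 35 34
f 24 34 41
f 34 23 40
f 41 40 27
f 34 40 41
f 24 41 46
f 41 27 47
f 46 47 29
f 41 47 46
f 24 46 50
f 46 29 53
f 50 53 30
f 46 53 50
f 25 51 39
f 51 30 52
f 39 52 26
f 51 52 39
f 23 35 59
f 35 25 60
f 59 60 32
f 35 60 59
f 27 40 56
f 40 23 55
f 56 55 31
f 40 55 56
f 29 47 48
f 47 27 44
f 48 44 28
f 47 44 48
f 30 53 49
f 53 29 45
f 49 45 22
f 53 45 49
f 64 66 63
f 67 64 63
f 63 66 65
f 65 67 63
f 64 70 66
f 68 64 67
f 68 70 64
f 66 70 65
f 69 67 65
f 65 70 69
f 69 68 67
f 70 68 69
f 72 71 75
f 72 75 73
f 73 75 76
f 73 76 74
f 75 71 77
f 75 77 76
f 76 77 78
f 76 78 74
f 77 71 79
f 77 79 78
f 78 79 80
f 78 80 74
f 79 71 81
f 79 81 80
f 80 81 82
f 80 82 74
f 81 71 83
f 81 83 82
f 82 83 84
f 82 84 74
f 83 71 85
f 83 85 84
f 84 85 86
f 84 86 74
f 85 71 87
f 85 87 86
f 86 87 88
f 86 88 74
f 87 71 89
f 87 89 88
f 88 89 90
f 88 90 74
f 89 71 91
f 89 91 90
f 90 91 92
f 90 92 74
f 91 71 72
f 91 72 92
f 92 72 73
f 92 73 74



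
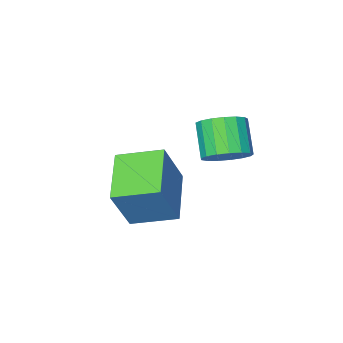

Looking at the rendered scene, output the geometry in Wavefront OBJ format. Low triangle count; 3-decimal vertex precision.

v 2.114 -4.497 -1.177
v 3.043 -4.243 0.598
v 0.927 -3.308 -0.725
v 1.856 -3.054 1.05
v 3.324 -2.966 -2.03
v 4.253 -2.712 -0.255
v 2.137 -1.777 -1.578
v 3.066 -1.523 0.197
v -0.083 -2.161 0.461
v 0.583 -1.834 0.97
v 0.149 -2.751 2.128
v -0.517 -3.079 1.619
v 0.251 -1.572 1.053
v -0.182 -2.489 2.211
v -0.157 -1.445 1.001
v -0.591 -2.363 2.159
v -0.548 -1.482 0.825
v -0.982 -2.4 1.983
v -0.833 -1.675 0.565
v -1.267 -2.593 1.724
v -0.946 -1.979 0.282
v -1.38 -2.897 1.44
v -0.861 -2.325 0.04
v -1.295 -3.243 1.198
v -0.598 -2.633 -0.106
v -1.032 -3.551 1.052
v -0.217 -2.834 -0.122
v -0.651 -3.751 1.036
v 0.194 -2.88 -0.004
v -0.239 -3.797 1.154
v 0.543 -2.761 0.22
v 0.109 -3.679 1.378
v 0.748 -2.505 0.499
v 0.314 -3.423 1.657
v 0.762 -2.171 0.77
v 0.328 -3.088 1.928
f 2 4 1
f 5 2 1
f 1 4 3
f 3 5 1
f 2 8 4
f 6 2 5
f 6 8 2
f 4 8 3
f 7 5 3
f 3 8 7
f 7 6 5
f 8 6 7
f 10 9 13
f 10 13 11
f 11 13 14
f 11 14 12
f 13 9 15
f 13 15 14
f 14 15 16
f 14 16 12
f 15 9 17
f 15 17 16
f 16 17 18
f 16 18 12
f 17 9 19
f 17 19 18
f 18 19 20
f 18 20 12
f 19 9 21
f 19 21 20
f 20 21 22
f 20 22 12
f 21 9 23
f 21 23 22
f 22 23 24
f 22 24 12
f 23 9 25
f 23 25 24
f 24 25 26
f 24 26 12
f 25 9 27
f 25 27 26
f 26 27 28
f 26 28 12
f 27 9 29
f 27 29 28
f 28 29 30
f 28 30 12
f 29 9 31
f 29 31 30
f 30 31 32
f 30 32 12
f 31 9 33
f 31 33 32
f 32 33 34
f 32 34 12
f 33 9 35
f 33 35 34
f 34 35 36
f 34 36 12
f 35 9 10
f 35 10 36
f 36 10 11
f 36 11 12



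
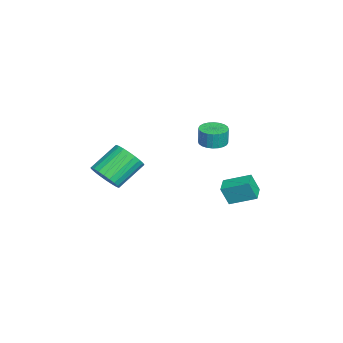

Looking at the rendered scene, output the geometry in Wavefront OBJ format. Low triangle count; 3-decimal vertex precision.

v -2.206 3.242 -3.214
v -2.177 2.759 -2.029
v -2.027 4.8 -2.583
v -1.998 4.317 -1.398
v -1.102 3.143 -3.282
v -1.073 2.66 -2.097
v -0.923 4.701 -2.651
v -0.894 4.218 -1.466
v -0.516 -3.654 -1.079
v 0.373 -3.294 -0.652
v -0.735 -2.006 0.566
v -1.624 -2.366 0.139
v 0.325 -3.036 -0.967
v -0.782 -1.748 0.251
v 0.15 -2.873 -1.299
v -0.957 -1.585 -0.081
v -0.127 -2.828 -1.598
v -1.234 -1.54 -0.38
v -0.463 -2.91 -1.818
v -1.57 -1.622 -0.6
v -0.807 -3.104 -1.925
v -1.915 -1.816 -0.707
v -1.107 -3.382 -1.903
v -2.214 -2.094 -0.685
v -1.317 -3.702 -1.756
v -2.424 -2.414 -0.538
v -1.405 -4.014 -1.506
v -2.513 -2.726 -0.288
v -1.358 -4.272 -1.191
v -2.465 -2.984 0.027
v -1.183 -4.435 -0.859
v -2.29 -3.147 0.359
v -0.906 -4.48 -0.56
v -2.013 -3.192 0.658
v -0.57 -4.398 -0.34
v -1.677 -3.11 0.878
v -0.225 -4.204 -0.233
v -1.333 -2.916 0.985
v 0.074 -3.926 -0.255
v -1.033 -2.638 0.963
v 0.284 -3.606 -0.402
v -0.823 -2.318 0.816
v -3.337 2.128 0.37
v -2.751 2.729 0.34
v -2.717 2.753 1.459
v -3.303 2.152 1.49
v -3.026 2.908 0.345
v -2.992 2.931 1.464
v -3.348 2.968 0.353
v -3.314 2.991 1.472
v -3.668 2.9 0.364
v -3.634 2.924 1.483
v -3.938 2.715 0.376
v -3.904 2.738 1.495
v -4.117 2.44 0.387
v -4.083 2.464 1.507
v -4.176 2.118 0.396
v -4.143 2.141 1.515
v -4.108 1.798 0.401
v -4.075 1.821 1.52
v -3.923 1.527 0.401
v -3.889 1.551 1.52
v -3.648 1.349 0.396
v -3.614 1.372 1.515
v -3.326 1.289 0.388
v -3.292 1.312 1.507
v -3.006 1.356 0.377
v -2.972 1.38 1.496
v -2.736 1.542 0.365
v -2.702 1.565 1.484
v -2.557 1.816 0.353
v -2.523 1.84 1.473
v -2.497 2.139 0.345
v -2.464 2.162 1.464
v -2.565 2.459 0.34
v -2.532 2.482 1.459
f 2 4 1
f 5 2 1
f 1 4 3
f 3 5 1
f 2 8 4
f 6 2 5
f 6 8 2
f 4 8 3
f 7 5 3
f 3 8 7
f 7 6 5
f 8 6 7
f 10 9 13
f 10 13 11
f 11 13 14
f 11 14 12
f 13 9 15
f 13 15 14
f 14 15 16
f 14 16 12
f 15 9 17
f 15 17 16
f 16 17 18
f 16 18 12
f 17 9 19
f 17 19 18
f 18 19 20
f 18 20 12
f 19 9 21
f 19 21 20
f 20 21 22
f 20 22 12
f 21 9 23
f 21 23 22
f 22 23 24
f 22 24 12
f 23 9 25
f 23 25 24
f 24 25 26
f 24 26 12
f 25 9 27
f 25 27 26
f 26 27 28
f 26 28 12
f 27 9 29
f 27 29 28
f 28 29 30
f 28 30 12
f 29 9 31
f 29 31 30
f 30 31 32
f 30 32 12
f 31 9 33
f 31 33 32
f 32 33 34
f 32 34 12
f 33 9 35
f 33 35 34
f 34 35 36
f 34 36 12
f 35 9 37
f 35 37 36
f 36 37 38
f 36 38 12
f 37 9 39
f 37 39 38
f 38 39 40
f 38 40 12
f 39 9 41
f 39 41 40
f 40 41 42
f 40 42 12
f 41 9 10
f 41 10 42
f 42 10 11
f 42 11 12
f 44 43 47
f 44 47 45
f 45 47 48
f 45 48 46
f 47 43 49
f 47 49 48
f 48 49 50
f 48 50 46
f 49 43 51
f 49 51 50
f 50 51 52
f 50 52 46
f 51 43 53
f 51 53 52
f 52 53 54
f 52 54 46
f 53 43 55
f 53 55 54
f 54 55 56
f 54 56 46
f 55 43 57
f 55 57 56
f 56 57 58
f 56 58 46
f 57 43 59
f 57 59 58
f 58 59 60
f 58 60 46
f 59 43 61
f 59 61 60
f 60 61 62
f 60 62 46
f 61 43 63
f 61 63 62
f 62 63 64
f 62 64 46
f 63 43 65
f 63 65 64
f 64 65 66
f 64 66 46
f 65 43 67
f 65 67 66
f 66 67 68
f 66 68 46
f 67 43 69
f 67 69 68
f 68 69 70
f 68 70 46
f 69 43 71
f 69 71 70
f 70 71 72
f 70 72 46
f 71 43 73
f 71 73 72
f 72 73 74
f 72 74 46
f 73 43 75
f 73 75 74
f 74 75 76
f 74 76 46
f 75 43 44
f 75 44 76
f 76 44 45
f 76 45 46



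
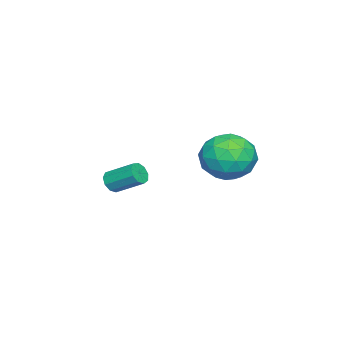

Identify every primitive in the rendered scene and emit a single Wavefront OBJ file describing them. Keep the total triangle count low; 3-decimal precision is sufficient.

v -2.63 -2.115 -2.159
v -2.197 -1.999 -2.381
v -2.157 -0.889 -1.723
v -2.59 -1.005 -1.501
v -2.459 -1.88 -2.566
v -2.419 -0.77 -1.908
v -2.801 -1.871 -2.56
v -2.761 -0.761 -1.903
v -3.063 -1.976 -2.367
v -3.023 -0.867 -1.71
v -3.122 -2.146 -2.076
v -3.082 -1.037 -1.419
v -2.951 -2.301 -1.824
v -2.911 -1.192 -1.167
v -2.63 -2.37 -1.728
v -2.59 -1.26 -1.071
v -2.308 -2.318 -1.834
v -2.269 -1.209 -1.177
v -2.138 -2.172 -2.092
v -2.098 -1.063 -1.435
v -2.262 3.415 0.545
v -1.422 2.75 0.765
v -2.898 2.23 -0.605
v -2.058 1.565 -0.385
v -2.826 1.747 0.372
v -2.433 2.478 1.084
v -1.887 2.502 -0.924
v -1.494 3.233 -0.212
v -1.191 2.185 -0.142
v -1.771 1.719 0.659
v -2.549 3.261 -0.499
v -3.129 2.795 0.302
v -1.786 3.186 0.756
v -2.534 1.794 -0.596
v -2.985 1.9 -0.151
v -2.492 1.51 -0.021
v -2.38 3.027 0.943
v -1.887 2.636 1.073
v -2.712 2.046 0.842
v -2.433 2.344 -0.913
v -1.94 1.953 -0.783
v -1.828 3.47 0.181
v -1.335 3.08 0.311
v -1.608 2.934 -0.682
v -1.157 2.463 0.352
v -1.531 1.767 -0.324
v -1.43 2.318 -0.64
v -1.199 2.748 -0.222
v -1.498 2.189 0.823
v -1.871 1.493 0.147
v -2.323 1.6 0.592
v -2.092 2.03 1.01
v -1.362 1.857 0.29
v -2.449 3.487 0.013
v -2.822 2.791 -0.663
v -2.228 2.95 -0.85
v -1.997 3.38 -0.432
v -2.789 3.213 0.484
v -3.163 2.517 -0.192
v -3.121 2.232 0.382
v -2.89 2.662 0.8
v -2.958 3.123 -0.13
f 2 1 5
f 2 5 3
f 3 5 6
f 3 6 4
f 5 1 7
f 5 7 6
f 6 7 8
f 6 8 4
f 7 1 9
f 7 9 8
f 8 9 10
f 8 10 4
f 9 1 11
f 9 11 10
f 10 11 12
f 10 12 4
f 11 1 13
f 11 13 12
f 12 13 14
f 12 14 4
f 13 1 15
f 13 15 14
f 14 15 16
f 14 16 4
f 15 1 17
f 15 17 16
f 16 17 18
f 16 18 4
f 17 1 19
f 17 19 18
f 18 19 20
f 18 20 4
f 19 1 2
f 19 2 20
f 20 2 3
f 20 3 4
f 21 58 37
f 58 32 61
f 37 61 26
f 58 61 37
f 21 37 33
f 37 26 38
f 33 38 22
f 37 38 33
f 21 33 42
f 33 22 43
f 42 43 28
f 33 43 42
f 21 42 54
f 42 28 57
f 54 57 31
f 42 57 54
f 21 54 58
f 54 31 62
f 58 62 32
f 54 62 58
f 22 38 49
f 38 26 52
f 49 52 30
f 38 52 49
f 26 61 39
f 61 32 60
f 39 60 25
f 61 60 39
f 32 62 59
f 62 31 55
f 59 55 23
f 62 55 59
f 31 57 56
f 57 28 44
f 56 44 27
f 57 44 56
f 28 43 48
f 43 22 45
f 48 45 29
f 43 45 48
f 24 50 36
f 50 30 51
f 36 51 25
f 50 51 36
f 24 36 34
f 36 25 35
f 34 35 23
f 36 35 34
f 24 34 41
f 34 23 40
f 41 40 27
f 34 40 41
f 24 41 46
f 41 27 47
f 46 47 29
f 41 47 46
f 24 46 50
f 46 29 53
f 50 53 30
f 46 53 50
f 25 51 39
f 51 30 52
f 39 52 26
f 51 52 39
f 23 35 59
f 35 25 60
f 59 60 32
f 35 60 59
f 27 40 56
f 40 23 55
f 56 55 31
f 40 55 56
f 29 47 48
f 47 27 44
f 48 44 28
f 47 44 48
f 30 53 49
f 53 29 45
f 49 45 22
f 53 45 49



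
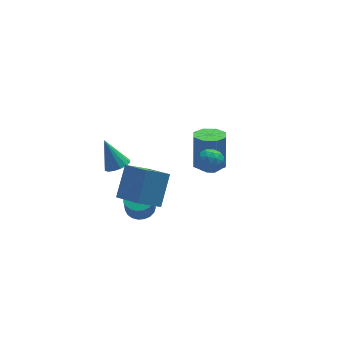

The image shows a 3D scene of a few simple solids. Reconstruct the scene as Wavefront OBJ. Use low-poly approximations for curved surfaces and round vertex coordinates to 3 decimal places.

v -2.845 3.121 -2.647
v -2.101 3.193 -2.46
v -3.335 3.959 -1.013
v -2.19 3.527 -2.658
v -2.455 3.752 -2.853
v -2.824 3.809 -2.993
v -3.198 3.681 -3.04
v -3.478 3.403 -2.982
v -3.588 3.05 -2.833
v -3.499 2.715 -2.635
v -3.234 2.49 -2.44
v -2.865 2.434 -2.3
v -2.491 2.562 -2.253
v -2.211 2.84 -2.312
v -2.705 -0.657 -2.913
v -2 -0.303 -2.688
v -2.19 -0.69 -1.483
v -2.895 -1.043 -1.707
v -2.224 -0.05 -2.643
v -2.414 -0.437 -1.437
v -2.531 0.098 -2.643
v -2.721 -0.289 -1.438
v -2.869 0.116 -2.691
v -3.058 -0.271 -1.485
v -3.178 -0 -2.776
v -3.367 -0.387 -1.571
v -3.405 -0.23 -2.886
v -3.594 -0.616 -1.68
v -3.511 -0.533 -3
v -3.701 -0.92 -1.794
v -3.478 -0.858 -3.099
v -3.668 -1.244 -1.893
v -3.312 -1.148 -3.165
v -3.501 -1.534 -1.96
v -3.04 -1.353 -3.189
v -3.23 -1.739 -1.983
v -2.711 -1.437 -3.164
v -2.9 -1.824 -1.958
v -2.38 -1.387 -3.096
v -2.57 -1.774 -1.89
v -2.106 -1.21 -2.996
v -2.296 -1.597 -1.791
v -1.936 -0.938 -2.882
v -2.125 -1.325 -1.677
v -1.898 -0.617 -2.773
v -2.088 -1.004 -1.568
v -3.163 -1.996 -0.879
v -2.544 -3.83 0.167
v -4.392 -2.006 -0.169
v -3.773 -3.84 0.877
v -2.327 -0.88 0.583
v -1.708 -2.714 1.629
v -3.556 -0.89 1.293
v -2.937 -2.724 2.339
v 2.671 3.632 -4.664
v 3.644 3.682 -4.77
v 3.842 4.277 -2.661
v 2.869 4.228 -2.556
v 3.305 4.333 -4.922
v 3.503 4.929 -2.814
v 2.595 4.574 -4.923
v 2.793 5.17 -2.815
v 1.929 4.263 -4.773
v 2.127 4.859 -2.664
v 1.698 3.583 -4.559
v 1.896 4.178 -2.45
v 2.037 2.931 -4.406
v 2.235 3.527 -2.298
v 2.747 2.69 -4.405
v 2.945 3.286 -2.297
v 3.413 3.001 -4.556
v 3.611 3.597 -2.447
v 0.595 -0.206 -0.541
v 1.161 0.372 -0.566
v 1.479 -1.052 -0.074
v 2.045 -0.474 -0.099
v 1.44 -0.424 0.436
v 0.893 0.098 0.147
v 1.747 -0.778 -0.787
v 1.2 -0.256 -1.076
v 1.873 0.018 -0.718
v 1.683 0.237 0.038
v 0.957 -0.917 -0.678
v 0.767 -0.698 0.078
v 0.8 0.157 -0.595
v 1.84 -0.837 -0.045
v 1.484 -0.808 0.269
v 1.817 -0.468 0.254
v 0.643 -0.004 -0.175
v 0.975 0.336 -0.19
v 1.139 -0.132 0.399
v 1.665 -1.016 -0.45
v 1.997 -0.676 -0.465
v 0.823 -0.212 -0.894
v 1.156 0.128 -0.909
v 1.501 -0.548 -1.039
v 1.551 0.289 -0.699
v 2.071 -0.208 -0.424
v 1.896 -0.387 -0.829
v 1.575 -0.08 -0.998
v 1.44 0.418 -0.255
v 1.96 -0.079 0.02
v 1.604 -0.05 0.335
v 1.282 0.257 0.165
v 1.858 0.21 -0.344
v 0.68 -0.601 -0.66
v 1.2 -1.098 -0.385
v 1.358 -0.937 -0.805
v 1.036 -0.63 -0.975
v 0.569 -0.472 -0.216
v 1.089 -0.969 0.059
v 1.065 -0.6 0.358
v 0.744 -0.293 0.189
v 0.782 -0.89 -0.296
f 2 1 4
f 2 4 3
f 4 1 5
f 4 5 3
f 5 1 6
f 5 6 3
f 6 1 7
f 6 7 3
f 7 1 8
f 7 8 3
f 8 1 9
f 8 9 3
f 9 1 10
f 9 10 3
f 10 1 11
f 10 11 3
f 11 1 12
f 11 12 3
f 12 1 13
f 12 13 3
f 13 1 14
f 13 14 3
f 14 1 2
f 14 2 3
f 16 15 19
f 16 19 17
f 17 19 20
f 17 20 18
f 19 15 21
f 19 21 20
f 20 21 22
f 20 22 18
f 21 15 23
f 21 23 22
f 22 23 24
f 22 24 18
f 23 15 25
f 23 25 24
f 24 25 26
f 24 26 18
f 25 15 27
f 25 27 26
f 26 27 28
f 26 28 18
f 27 15 29
f 27 29 28
f 28 29 30
f 28 30 18
f 29 15 31
f 29 31 30
f 30 31 32
f 30 32 18
f 31 15 33
f 31 33 32
f 32 33 34
f 32 34 18
f 33 15 35
f 33 35 34
f 34 35 36
f 34 36 18
f 35 15 37
f 35 37 36
f 36 37 38
f 36 38 18
f 37 15 39
f 37 39 38
f 38 39 40
f 38 40 18
f 39 15 41
f 39 41 40
f 40 41 42
f 40 42 18
f 41 15 43
f 41 43 42
f 42 43 44
f 42 44 18
f 43 15 45
f 43 45 44
f 44 45 46
f 44 46 18
f 45 15 16
f 45 16 46
f 46 16 17
f 46 17 18
f 48 50 47
f 51 48 47
f 47 50 49
f 49 51 47
f 48 54 50
f 52 48 51
f 52 54 48
f 50 54 49
f 53 51 49
f 49 54 53
f 53 52 51
f 54 52 53
f 56 55 59
f 56 59 57
f 57 59 60
f 57 60 58
f 59 55 61
f 59 61 60
f 60 61 62
f 60 62 58
f 61 55 63
f 61 63 62
f 62 63 64
f 62 64 58
f 63 55 65
f 63 65 64
f 64 65 66
f 64 66 58
f 65 55 67
f 65 67 66
f 66 67 68
f 66 68 58
f 67 55 69
f 67 69 68
f 68 69 70
f 68 70 58
f 69 55 71
f 69 71 70
f 70 71 72
f 70 72 58
f 71 55 56
f 71 56 72
f 72 56 57
f 72 57 58
f 73 110 89
f 110 84 113
f 89 113 78
f 110 113 89
f 73 89 85
f 89 78 90
f 85 90 74
f 89 90 85
f 73 85 94
f 85 74 95
f 94 95 80
f 85 95 94
f 73 94 106
f 94 80 109
f 106 109 83
f 94 109 106
f 73 106 110
f 106 83 114
f 110 114 84
f 106 114 110
f 74 90 101
f 90 78 104
f 101 104 82
f 90 104 101
f 78 113 91
f 113 84 112
f 91 112 77
f 113 112 91
f 84 114 111
f 114 83 107
f 111 107 75
f 114 107 111
f 83 109 108
f 109 80 96
f 108 96 79
f 109 96 108
f 80 95 100
f 95 74 97
f 100 97 81
f 95 97 100
f 76 102 88
f 102 82 103
f 88 103 77
f 102 103 88
f 76 88 86
f 88 77 87
f 86 87 75
f 88 87 86
f 76 86 93
f 86 75 92
f 93 92 79
f 86 92 93
f 76 93 98
f 93 79 99
f 98 99 81
f 93 99 98
f 76 98 102
f 98 81 105
f 102 105 82
f 98 105 102
f 77 103 91
f 103 82 104
f 91 104 78
f 103 104 91
f 75 87 111
f 87 77 112
f 111 112 84
f 87 112 111
f 79 92 108
f 92 75 107
f 108 107 83
f 92 107 108
f 81 99 100
f 99 79 96
f 100 96 80
f 99 96 100
f 82 105 101
f 105 81 97
f 101 97 74
f 105 97 101



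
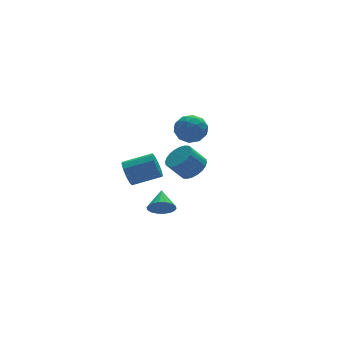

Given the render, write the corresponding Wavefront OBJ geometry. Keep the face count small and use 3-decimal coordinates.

v -0.46 -3.287 1.728
v -0.239 -3.034 1.148
v -0.08 -2.373 2.272
v -0.517 -2.928 1.165
v -0.784 -2.894 1.293
v -0.987 -2.937 1.507
v -1.085 -3.05 1.765
v -1.06 -3.21 2.016
v -0.915 -3.385 2.209
v -0.681 -3.541 2.307
v -0.402 -3.646 2.29
v -0.135 -3.681 2.162
v 0.067 -3.637 1.948
v 0.166 -3.524 1.69
v 0.14 -3.365 1.439
v -0.004 -3.189 1.246
v 0.528 3.459 0.023
v 0.86 3.794 -0.561
v 2.263 3.336 -0.026
v 1.932 3.001 0.557
v 0.83 4.103 -0.216
v 2.233 3.644 0.318
v 0.685 4.166 0.219
v 2.088 3.707 0.754
v 0.479 3.959 0.58
v 1.882 3.5 1.115
v 0.293 3.561 0.727
v 1.696 3.103 1.262
v 0.197 3.124 0.606
v 1.6 2.666 1.141
v 0.227 2.816 0.262
v 1.63 2.357 0.796
v 0.372 2.753 -0.174
v 1.775 2.294 0.361
v 0.578 2.96 -0.535
v 1.981 2.501 0
v 0.764 3.357 -0.682
v 2.167 2.899 -0.147
v 2.668 1.831 4.074
v 3.425 1.461 4.302
v 2.255 0.619 3.478
v 3.012 0.249 3.706
v 2.428 0.461 4.319
v 2.683 1.21 4.687
v 2.997 0.87 3.093
v 3.252 1.619 3.461
v 3.628 0.867 3.695
v 3.277 0.615 4.453
v 2.403 1.465 3.327
v 2.052 1.213 4.085
v 3.082 1.752 4.24
v 2.598 0.328 3.54
v 2.254 0.452 3.9
v 2.699 0.235 4.034
v 2.647 1.605 4.467
v 3.092 1.388 4.6
v 2.506 0.8 4.611
v 2.588 0.692 3.18
v 3.033 0.475 3.313
v 2.981 1.845 3.746
v 3.426 1.628 3.88
v 3.174 1.28 3.169
v 3.647 1.186 4.017
v 3.405 0.474 3.668
v 3.395 0.839 3.307
v 3.545 1.279 3.523
v 3.441 1.038 4.463
v 3.198 0.325 4.113
v 2.855 0.45 4.473
v 3.005 0.89 4.69
v 3.56 0.689 4.107
v 2.482 1.755 3.667
v 2.239 1.042 3.317
v 2.675 1.19 3.09
v 2.825 1.63 3.307
v 2.275 1.606 4.112
v 2.033 0.894 3.763
v 2.135 0.801 4.257
v 2.285 1.241 4.473
v 2.12 1.391 3.673
v 3.931 3.21 -0.237
v 4.473 2.817 0.253
v 3.732 2.956 1.186
v 3.189 3.35 0.697
v 4.571 3.125 0.285
v 3.829 3.264 1.218
v 4.571 3.445 0.237
v 3.829 3.584 1.17
v 4.473 3.729 0.117
v 3.732 3.868 1.05
v 4.293 3.935 -0.057
v 3.552 4.074 0.877
v 4.058 4.03 -0.258
v 3.317 4.169 0.676
v 3.803 4.001 -0.456
v 3.062 4.14 0.478
v 3.568 3.851 -0.62
v 2.827 3.99 0.313
v 3.388 3.604 -0.726
v 2.647 3.743 0.207
v 3.291 3.296 -0.758
v 2.549 3.435 0.175
v 3.291 2.976 -0.71
v 2.549 3.115 0.223
v 3.388 2.692 -0.59
v 2.647 2.831 0.343
v 3.568 2.486 -0.417
v 2.827 2.625 0.517
v 3.803 2.391 -0.216
v 3.062 2.53 0.718
v 4.058 2.42 -0.018
v 3.317 2.559 0.916
v 4.293 2.57 0.147
v 3.552 2.709 1.08
f 2 1 4
f 2 4 3
f 4 1 5
f 4 5 3
f 5 1 6
f 5 6 3
f 6 1 7
f 6 7 3
f 7 1 8
f 7 8 3
f 8 1 9
f 8 9 3
f 9 1 10
f 9 10 3
f 10 1 11
f 10 11 3
f 11 1 12
f 11 12 3
f 12 1 13
f 12 13 3
f 13 1 14
f 13 14 3
f 14 1 15
f 14 15 3
f 15 1 16
f 15 16 3
f 16 1 2
f 16 2 3
f 18 17 21
f 18 21 19
f 19 21 22
f 19 22 20
f 21 17 23
f 21 23 22
f 22 23 24
f 22 24 20
f 23 17 25
f 23 25 24
f 24 25 26
f 24 26 20
f 25 17 27
f 25 27 26
f 26 27 28
f 26 28 20
f 27 17 29
f 27 29 28
f 28 29 30
f 28 30 20
f 29 17 31
f 29 31 30
f 30 31 32
f 30 32 20
f 31 17 33
f 31 33 32
f 32 33 34
f 32 34 20
f 33 17 35
f 33 35 34
f 34 35 36
f 34 36 20
f 35 17 37
f 35 37 36
f 36 37 38
f 36 38 20
f 37 17 18
f 37 18 38
f 38 18 19
f 38 19 20
f 39 76 55
f 76 50 79
f 55 79 44
f 76 79 55
f 39 55 51
f 55 44 56
f 51 56 40
f 55 56 51
f 39 51 60
f 51 40 61
f 60 61 46
f 51 61 60
f 39 60 72
f 60 46 75
f 72 75 49
f 60 75 72
f 39 72 76
f 72 49 80
f 76 80 50
f 72 80 76
f 40 56 67
f 56 44 70
f 67 70 48
f 56 70 67
f 44 79 57
f 79 50 78
f 57 78 43
f 79 78 57
f 50 80 77
f 80 49 73
f 77 73 41
f 80 73 77
f 49 75 74
f 75 46 62
f 74 62 45
f 75 62 74
f 46 61 66
f 61 40 63
f 66 63 47
f 61 63 66
f 42 68 54
f 68 48 69
f 54 69 43
f 68 69 54
f 42 54 52
f 54 43 53
f 52 53 41
f 54 53 52
f 42 52 59
f 52 41 58
f 59 58 45
f 52 58 59
f 42 59 64
f 59 45 65
f 64 65 47
f 59 65 64
f 42 64 68
f 64 47 71
f 68 71 48
f 64 71 68
f 43 69 57
f 69 48 70
f 57 70 44
f 69 70 57
f 41 53 77
f 53 43 78
f 77 78 50
f 53 78 77
f 45 58 74
f 58 41 73
f 74 73 49
f 58 73 74
f 47 65 66
f 65 45 62
f 66 62 46
f 65 62 66
f 48 71 67
f 71 47 63
f 67 63 40
f 71 63 67
f 82 81 85
f 82 85 83
f 83 85 86
f 83 86 84
f 85 81 87
f 85 87 86
f 86 87 88
f 86 88 84
f 87 81 89
f 87 89 88
f 88 89 90
f 88 90 84
f 89 81 91
f 89 91 90
f 90 91 92
f 90 92 84
f 91 81 93
f 91 93 92
f 92 93 94
f 92 94 84
f 93 81 95
f 93 95 94
f 94 95 96
f 94 96 84
f 95 81 97
f 95 97 96
f 96 97 98
f 96 98 84
f 97 81 99
f 97 99 98
f 98 99 100
f 98 100 84
f 99 81 101
f 99 101 100
f 100 101 102
f 100 102 84
f 101 81 103
f 101 103 102
f 102 103 104
f 102 104 84
f 103 81 105
f 103 105 104
f 104 105 106
f 104 106 84
f 105 81 107
f 105 107 106
f 106 107 108
f 106 108 84
f 107 81 109
f 107 109 108
f 108 109 110
f 108 110 84
f 109 81 111
f 109 111 110
f 110 111 112
f 110 112 84
f 111 81 113
f 111 113 112
f 112 113 114
f 112 114 84
f 113 81 82
f 113 82 114
f 114 82 83
f 114 83 84



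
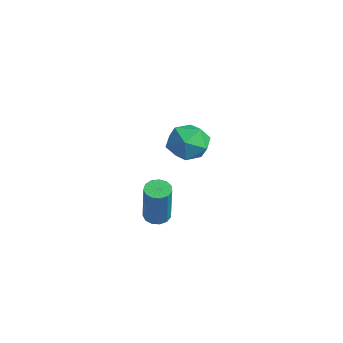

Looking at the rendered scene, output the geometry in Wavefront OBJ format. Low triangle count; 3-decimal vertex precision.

v 2.462 -1.216 2.713
v 2.773 -1.611 2.546
v 3.409 -1.92 4.46
v 3.098 -1.524 4.627
v 2.938 -1.362 2.531
v 3.574 -1.671 4.445
v 2.951 -1.067 2.575
v 3.588 -1.376 4.488
v 2.81 -0.819 2.662
v 3.446 -1.128 4.575
v 2.557 -0.697 2.765
v 3.194 -1.006 4.679
v 2.275 -0.739 2.852
v 2.911 -1.048 4.766
v 2.052 -0.933 2.895
v 2.688 -1.242 4.809
v 1.959 -1.217 2.88
v 2.595 -1.526 4.794
v 2.026 -1.5 2.812
v 2.662 -1.809 4.726
v 2.231 -1.693 2.713
v 2.867 -2.001 4.627
v 2.509 -1.734 2.614
v 3.146 -2.043 4.527
v -1.632 3.141 2.239
v -1.029 3.044 3.069
v -2.871 2.376 3.051
v -2.268 2.279 3.881
v -2.602 3.21 3.593
v -1.836 3.683 3.091
v -2.064 1.737 3.029
v -1.298 2.21 2.527
v -1.295 2.176 3.557
v -1.628 3.087 3.906
v -2.272 2.333 2.214
v -2.605 3.244 2.563
f 2 1 5
f 2 5 3
f 3 5 6
f 3 6 4
f 5 1 7
f 5 7 6
f 6 7 8
f 6 8 4
f 7 1 9
f 7 9 8
f 8 9 10
f 8 10 4
f 9 1 11
f 9 11 10
f 10 11 12
f 10 12 4
f 11 1 13
f 11 13 12
f 12 13 14
f 12 14 4
f 13 1 15
f 13 15 14
f 14 15 16
f 14 16 4
f 15 1 17
f 15 17 16
f 16 17 18
f 16 18 4
f 17 1 19
f 17 19 18
f 18 19 20
f 18 20 4
f 19 1 21
f 19 21 20
f 20 21 22
f 20 22 4
f 21 1 23
f 21 23 22
f 22 23 24
f 22 24 4
f 23 1 2
f 23 2 24
f 24 2 3
f 24 3 4
f 25 36 30
f 25 30 26
f 25 26 32
f 25 32 35
f 25 35 36
f 26 30 34
f 30 36 29
f 36 35 27
f 35 32 31
f 32 26 33
f 28 34 29
f 28 29 27
f 28 27 31
f 28 31 33
f 28 33 34
f 29 34 30
f 27 29 36
f 31 27 35
f 33 31 32
f 34 33 26



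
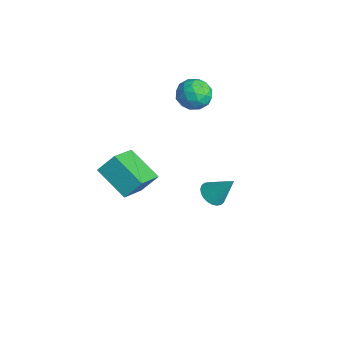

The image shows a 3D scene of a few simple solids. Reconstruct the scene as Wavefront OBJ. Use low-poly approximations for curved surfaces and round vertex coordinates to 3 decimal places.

v -3.973 4.097 0.465
v -3.733 4.495 -0.286
v -3.307 2.905 0.046
v -3.067 3.303 -0.705
v -2.712 3.558 0.062
v -3.124 4.295 0.321
v -3.916 3.105 -0.561
v -4.328 3.842 -0.302
v -3.698 3.882 -0.92
v -2.954 4.162 -0.535
v -4.086 3.238 0.295
v -3.342 3.518 0.68
v -3.912 4.401 0.127
v -3.128 2.999 -0.367
v -2.92 3.149 0.085
v -2.779 3.383 -0.357
v -3.554 4.283 0.484
v -3.413 4.517 0.042
v -2.813 3.966 0.247
v -3.627 2.883 -0.282
v -3.486 3.117 -0.724
v -4.261 4.017 0.117
v -4.12 4.251 -0.325
v -4.227 3.434 -0.487
v -3.75 4.274 -0.688
v -3.358 3.573 -0.935
v -3.857 3.457 -0.85
v -4.099 3.89 -0.698
v -3.313 4.439 -0.461
v -2.921 3.738 -0.708
v -2.713 3.888 -0.257
v -2.955 4.321 -0.104
v -3.292 4.079 -0.834
v -4.119 3.662 0.468
v -3.727 2.961 0.221
v -4.085 3.079 -0.136
v -4.327 3.512 0.017
v -3.682 3.827 0.695
v -3.29 3.126 0.448
v -2.941 3.51 0.458
v -3.183 3.943 0.61
v -3.748 3.321 0.594
v 2.283 2.146 -1.705
v 2.86 2.092 -1.976
v 2.877 2.834 -0.575
v 2.783 2.31 -2.068
v 2.63 2.504 -2.106
v 2.424 2.643 -2.082
v 2.197 2.707 -2.001
v 1.982 2.685 -1.875
v 1.814 2.581 -1.723
v 1.716 2.411 -1.568
v 1.705 2.201 -1.434
v 1.782 1.982 -1.341
v 1.935 1.788 -1.304
v 2.141 1.649 -1.328
v 2.369 1.585 -1.409
v 2.583 1.607 -1.535
v 2.752 1.711 -1.687
v 2.849 1.881 -1.842
v -4.126 0.132 -4.318
v -3.02 -1.075 -3.457
v -3.963 0.888 -3.468
v -2.856 -0.319 -2.607
v -2.644 0.839 -5.233
v -1.537 -0.368 -4.372
v -2.48 1.595 -4.383
v -1.374 0.388 -3.522
f 1 38 17
f 38 12 41
f 17 41 6
f 38 41 17
f 1 17 13
f 17 6 18
f 13 18 2
f 17 18 13
f 1 13 22
f 13 2 23
f 22 23 8
f 13 23 22
f 1 22 34
f 22 8 37
f 34 37 11
f 22 37 34
f 1 34 38
f 34 11 42
f 38 42 12
f 34 42 38
f 2 18 29
f 18 6 32
f 29 32 10
f 18 32 29
f 6 41 19
f 41 12 40
f 19 40 5
f 41 40 19
f 12 42 39
f 42 11 35
f 39 35 3
f 42 35 39
f 11 37 36
f 37 8 24
f 36 24 7
f 37 24 36
f 8 23 28
f 23 2 25
f 28 25 9
f 23 25 28
f 4 30 16
f 30 10 31
f 16 31 5
f 30 31 16
f 4 16 14
f 16 5 15
f 14 15 3
f 16 15 14
f 4 14 21
f 14 3 20
f 21 20 7
f 14 20 21
f 4 21 26
f 21 7 27
f 26 27 9
f 21 27 26
f 4 26 30
f 26 9 33
f 30 33 10
f 26 33 30
f 5 31 19
f 31 10 32
f 19 32 6
f 31 32 19
f 3 15 39
f 15 5 40
f 39 40 12
f 15 40 39
f 7 20 36
f 20 3 35
f 36 35 11
f 20 35 36
f 9 27 28
f 27 7 24
f 28 24 8
f 27 24 28
f 10 33 29
f 33 9 25
f 29 25 2
f 33 25 29
f 44 43 46
f 44 46 45
f 46 43 47
f 46 47 45
f 47 43 48
f 47 48 45
f 48 43 49
f 48 49 45
f 49 43 50
f 49 50 45
f 50 43 51
f 50 51 45
f 51 43 52
f 51 52 45
f 52 43 53
f 52 53 45
f 53 43 54
f 53 54 45
f 54 43 55
f 54 55 45
f 55 43 56
f 55 56 45
f 56 43 57
f 56 57 45
f 57 43 58
f 57 58 45
f 58 43 59
f 58 59 45
f 59 43 60
f 59 60 45
f 60 43 44
f 60 44 45
f 62 64 61
f 65 62 61
f 61 64 63
f 63 65 61
f 62 68 64
f 66 62 65
f 66 68 62
f 64 68 63
f 67 65 63
f 63 68 67
f 67 66 65
f 68 66 67



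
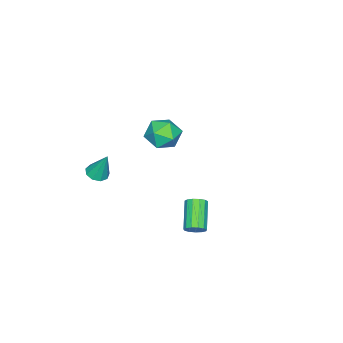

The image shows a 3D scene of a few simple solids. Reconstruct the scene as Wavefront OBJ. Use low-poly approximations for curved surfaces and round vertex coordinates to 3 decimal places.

v 2.045 -3.378 -2.86
v 2.47 -2.934 -3.069
v 2.115 -2.702 -1.28
v 2.055 -2.781 -3.116
v 1.636 -2.908 -3.043
v 1.407 -3.255 -2.884
v 1.477 -3.659 -2.714
v 1.813 -3.933 -2.612
v 2.257 -3.947 -2.626
v 2.602 -3.695 -2.749
v 2.686 -3.295 -2.924
v -4.69 -2.747 -4.151
v -3.795 -2.105 -4.323
v -3.845 -3.555 -2.777
v -2.95 -2.913 -2.949
v -3.892 -2.464 -2.558
v -4.414 -1.964 -3.407
v -3.226 -3.696 -3.693
v -3.748 -3.196 -4.542
v -2.89 -2.691 -4.04
v -3.303 -1.929 -3.338
v -4.337 -3.731 -3.762
v -4.75 -2.969 -3.06
v 3.472 3.08 -3.711
v 3.768 2.585 -3.647
v 2.483 1.946 -2.645
v 2.188 2.44 -2.709
v 3.862 2.78 -3.403
v 2.577 2.141 -2.401
v 3.832 3.071 -3.256
v 2.547 2.431 -2.254
v 3.688 3.364 -3.254
v 2.403 2.725 -2.252
v 3.475 3.567 -3.396
v 2.19 2.928 -2.395
v 3.262 3.615 -3.639
v 1.977 2.976 -2.637
v 3.115 3.493 -3.905
v 1.831 2.854 -2.903
v 3.082 3.24 -4.109
v 1.797 2.601 -3.107
v 3.173 2.936 -4.186
v 1.888 2.297 -3.185
v 3.359 2.677 -4.113
v 2.074 2.038 -3.111
v 3.581 2.546 -3.912
v 2.296 1.907 -2.91
f 2 1 4
f 2 4 3
f 4 1 5
f 4 5 3
f 5 1 6
f 5 6 3
f 6 1 7
f 6 7 3
f 7 1 8
f 7 8 3
f 8 1 9
f 8 9 3
f 9 1 10
f 9 10 3
f 10 1 11
f 10 11 3
f 11 1 2
f 11 2 3
f 12 23 17
f 12 17 13
f 12 13 19
f 12 19 22
f 12 22 23
f 13 17 21
f 17 23 16
f 23 22 14
f 22 19 18
f 19 13 20
f 15 21 16
f 15 16 14
f 15 14 18
f 15 18 20
f 15 20 21
f 16 21 17
f 14 16 23
f 18 14 22
f 20 18 19
f 21 20 13
f 25 24 28
f 25 28 26
f 26 28 29
f 26 29 27
f 28 24 30
f 28 30 29
f 29 30 31
f 29 31 27
f 30 24 32
f 30 32 31
f 31 32 33
f 31 33 27
f 32 24 34
f 32 34 33
f 33 34 35
f 33 35 27
f 34 24 36
f 34 36 35
f 35 36 37
f 35 37 27
f 36 24 38
f 36 38 37
f 37 38 39
f 37 39 27
f 38 24 40
f 38 40 39
f 39 40 41
f 39 41 27
f 40 24 42
f 40 42 41
f 41 42 43
f 41 43 27
f 42 24 44
f 42 44 43
f 43 44 45
f 43 45 27
f 44 24 46
f 44 46 45
f 45 46 47
f 45 47 27
f 46 24 25
f 46 25 47
f 47 25 26
f 47 26 27



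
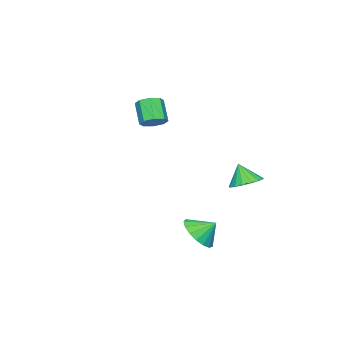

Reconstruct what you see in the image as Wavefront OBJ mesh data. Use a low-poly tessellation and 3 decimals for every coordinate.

v -1.969 -3.379 1.829
v -1.559 -3.045 2.241
v -2.08 -3.688 3.282
v -2.491 -4.021 2.871
v -2.005 -2.802 2.168
v -2.526 -3.444 3.209
v -2.43 -2.896 1.897
v -2.951 -3.539 2.938
v -2.585 -3.274 1.586
v -3.106 -3.916 2.628
v -2.38 -3.712 1.418
v -2.901 -4.355 2.459
v -1.934 -3.956 1.491
v -2.455 -4.598 2.532
v -1.509 -3.861 1.762
v -2.03 -4.504 2.803
v -1.354 -3.484 2.072
v -1.875 -4.126 3.114
v 2.259 2.124 -2.359
v 2.652 1.633 -1.647
v 1.881 2.776 -1.701
v 2.972 1.934 -1.762
v 3.13 2.279 -2.013
v 3.087 2.588 -2.344
v 2.855 2.791 -2.678
v 2.486 2.841 -2.939
v 2.065 2.727 -3.067
v 1.689 2.475 -3.033
v 1.442 2.142 -2.845
v 1.383 1.806 -2.545
v 1.524 1.542 -2.203
v 1.834 1.411 -1.896
v 2.241 1.444 -1.696
v -2.832 1.157 -1.225
v -2.396 0.505 -1.498
v -2.868 0.683 -0.155
v -2.118 0.761 -1.376
v -2.004 1.108 -1.219
v -2.079 1.465 -1.063
v -2.327 1.752 -0.944
v -2.69 1.903 -0.89
v -3.086 1.882 -0.912
v -3.424 1.696 -1.006
v -3.627 1.385 -1.15
v -3.647 1.023 -1.311
v -3.48 0.691 -1.452
v -3.166 0.466 -1.542
v -2.774 0.399 -1.558
f 2 1 5
f 2 5 3
f 3 5 6
f 3 6 4
f 5 1 7
f 5 7 6
f 6 7 8
f 6 8 4
f 7 1 9
f 7 9 8
f 8 9 10
f 8 10 4
f 9 1 11
f 9 11 10
f 10 11 12
f 10 12 4
f 11 1 13
f 11 13 12
f 12 13 14
f 12 14 4
f 13 1 15
f 13 15 14
f 14 15 16
f 14 16 4
f 15 1 17
f 15 17 16
f 16 17 18
f 16 18 4
f 17 1 2
f 17 2 18
f 18 2 3
f 18 3 4
f 20 19 22
f 20 22 21
f 22 19 23
f 22 23 21
f 23 19 24
f 23 24 21
f 24 19 25
f 24 25 21
f 25 19 26
f 25 26 21
f 26 19 27
f 26 27 21
f 27 19 28
f 27 28 21
f 28 19 29
f 28 29 21
f 29 19 30
f 29 30 21
f 30 19 31
f 30 31 21
f 31 19 32
f 31 32 21
f 32 19 33
f 32 33 21
f 33 19 20
f 33 20 21
f 35 34 37
f 35 37 36
f 37 34 38
f 37 38 36
f 38 34 39
f 38 39 36
f 39 34 40
f 39 40 36
f 40 34 41
f 40 41 36
f 41 34 42
f 41 42 36
f 42 34 43
f 42 43 36
f 43 34 44
f 43 44 36
f 44 34 45
f 44 45 36
f 45 34 46
f 45 46 36
f 46 34 47
f 46 47 36
f 47 34 48
f 47 48 36
f 48 34 35
f 48 35 36

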